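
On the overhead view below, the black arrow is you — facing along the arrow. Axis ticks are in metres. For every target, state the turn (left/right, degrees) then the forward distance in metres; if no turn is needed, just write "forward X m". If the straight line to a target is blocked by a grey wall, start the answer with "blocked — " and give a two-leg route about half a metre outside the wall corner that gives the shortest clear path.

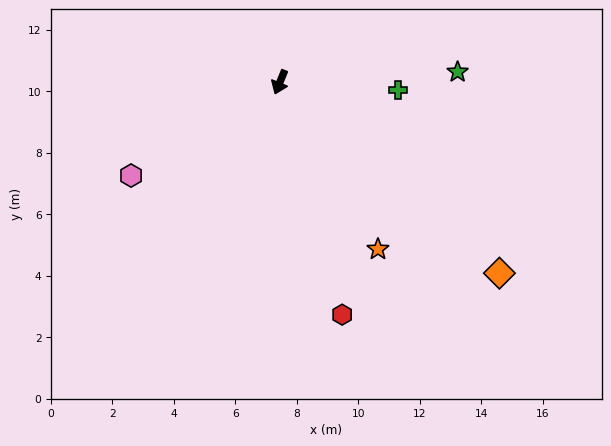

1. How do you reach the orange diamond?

turn left 71°, forward 9.5 m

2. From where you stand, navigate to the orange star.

turn left 53°, forward 6.3 m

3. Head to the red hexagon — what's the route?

turn left 37°, forward 7.8 m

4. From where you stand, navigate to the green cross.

turn left 109°, forward 3.8 m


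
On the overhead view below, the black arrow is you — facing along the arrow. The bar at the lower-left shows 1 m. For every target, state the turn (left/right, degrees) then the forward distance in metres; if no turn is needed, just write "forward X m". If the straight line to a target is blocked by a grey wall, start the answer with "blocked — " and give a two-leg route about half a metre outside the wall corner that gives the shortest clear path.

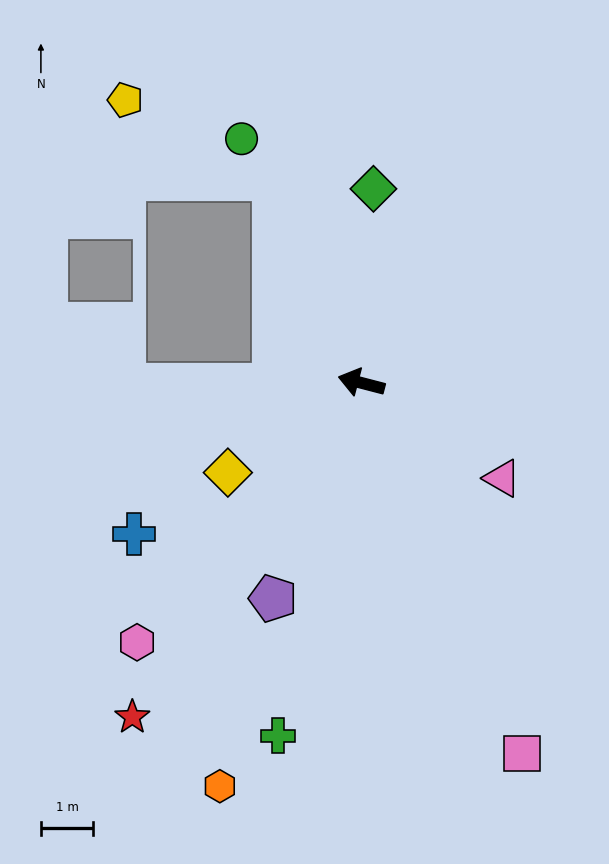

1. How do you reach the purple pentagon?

turn left 82°, forward 4.5 m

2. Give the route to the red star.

turn left 70°, forward 7.7 m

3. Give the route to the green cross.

turn left 91°, forward 6.9 m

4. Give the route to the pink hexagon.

turn left 64°, forward 6.6 m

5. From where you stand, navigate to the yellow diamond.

turn left 48°, forward 3.1 m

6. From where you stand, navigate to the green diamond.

turn right 79°, forward 3.7 m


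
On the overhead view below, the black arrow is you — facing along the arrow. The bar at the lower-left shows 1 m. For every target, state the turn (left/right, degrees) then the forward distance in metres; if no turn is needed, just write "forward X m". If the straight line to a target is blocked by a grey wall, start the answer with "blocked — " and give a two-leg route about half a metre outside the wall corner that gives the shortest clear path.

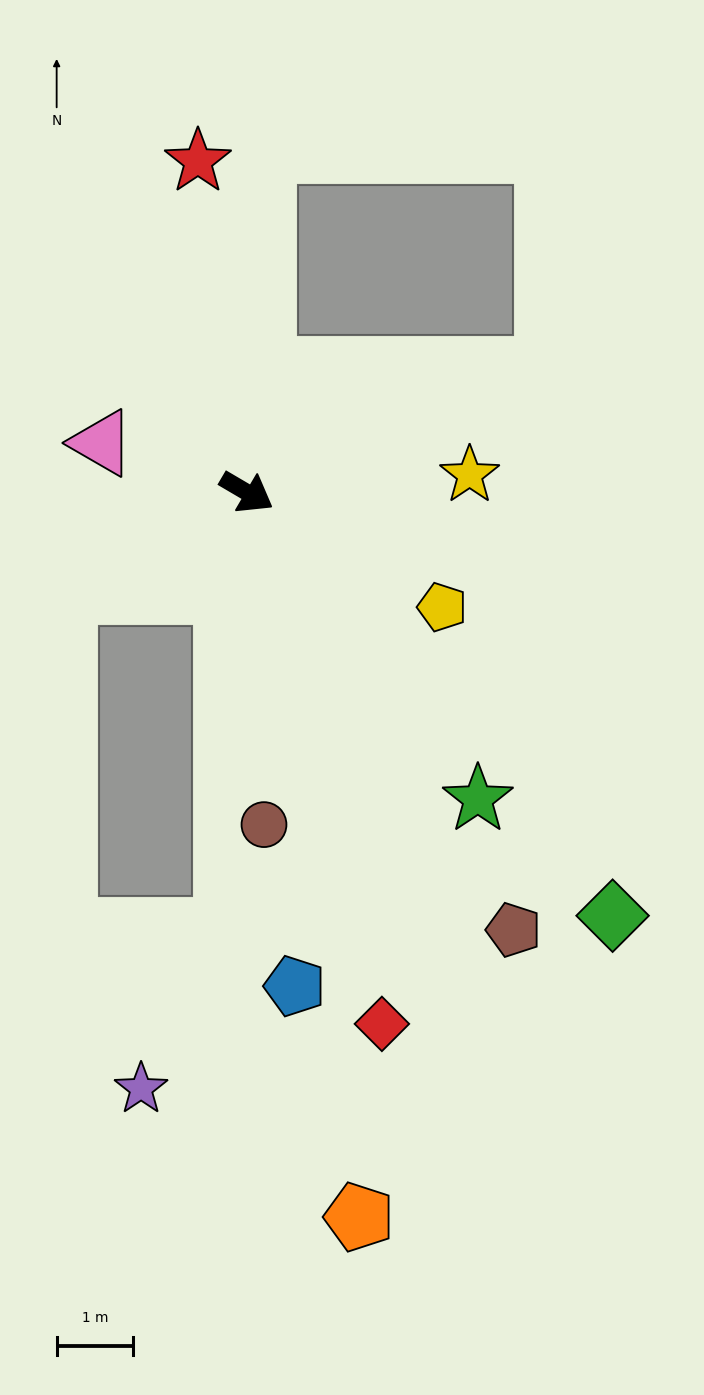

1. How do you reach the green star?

turn right 23°, forward 5.0 m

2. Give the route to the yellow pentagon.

forward 3.0 m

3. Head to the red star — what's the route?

turn left 129°, forward 4.4 m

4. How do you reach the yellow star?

turn left 35°, forward 2.9 m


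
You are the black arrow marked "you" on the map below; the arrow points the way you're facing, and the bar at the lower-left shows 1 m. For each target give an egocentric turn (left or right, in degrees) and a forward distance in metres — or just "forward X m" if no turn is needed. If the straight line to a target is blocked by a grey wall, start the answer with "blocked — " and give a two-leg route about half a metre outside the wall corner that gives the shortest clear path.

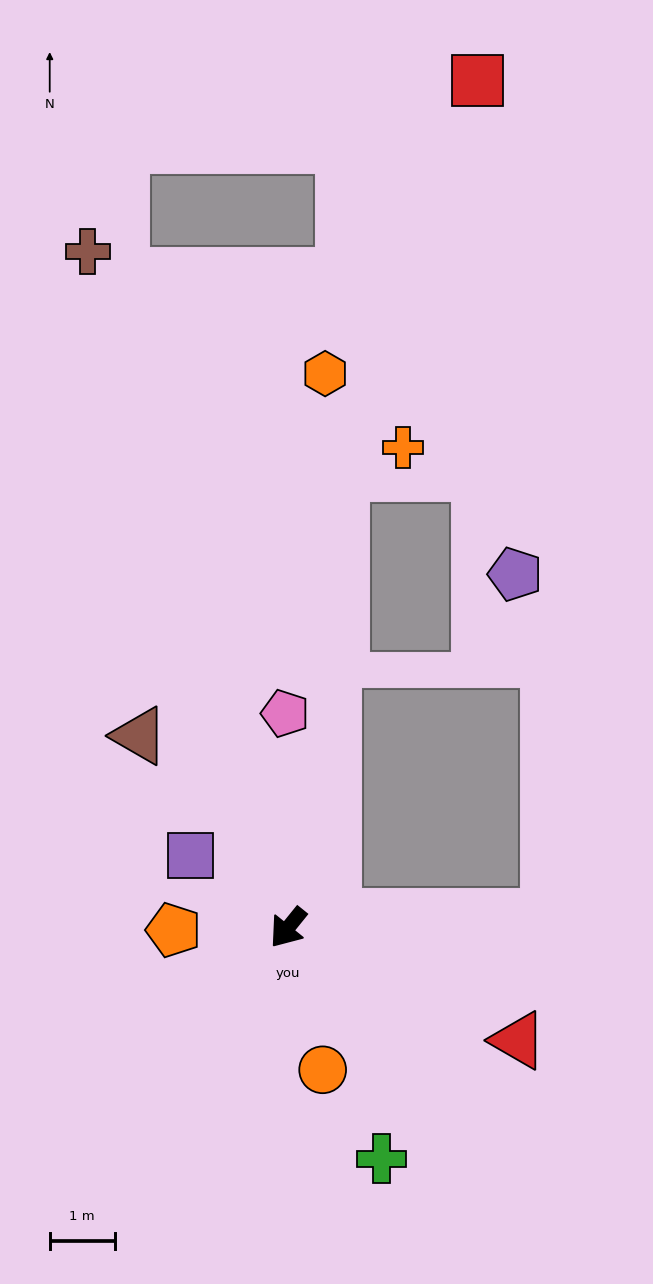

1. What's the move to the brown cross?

turn right 125°, forward 10.8 m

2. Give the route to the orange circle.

turn left 53°, forward 2.2 m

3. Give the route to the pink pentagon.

turn right 140°, forward 3.3 m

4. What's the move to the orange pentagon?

turn right 50°, forward 1.8 m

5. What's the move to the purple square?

turn right 88°, forward 1.9 m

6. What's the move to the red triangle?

turn left 103°, forward 3.9 m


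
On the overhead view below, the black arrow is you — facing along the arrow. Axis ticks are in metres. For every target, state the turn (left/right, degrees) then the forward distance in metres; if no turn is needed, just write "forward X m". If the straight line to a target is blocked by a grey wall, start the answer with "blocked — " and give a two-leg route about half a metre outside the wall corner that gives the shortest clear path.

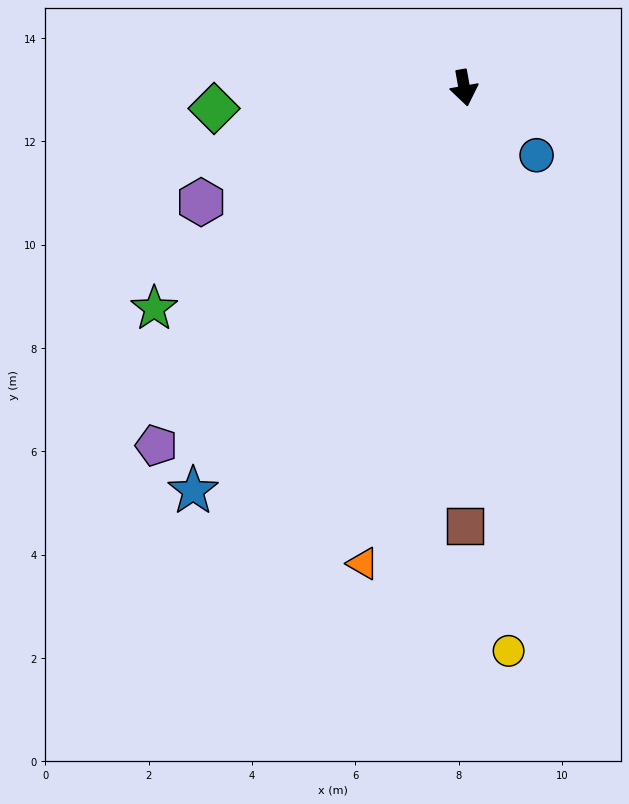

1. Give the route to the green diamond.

turn right 95°, forward 4.9 m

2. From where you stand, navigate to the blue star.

turn right 44°, forward 9.4 m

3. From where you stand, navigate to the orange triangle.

turn right 22°, forward 9.4 m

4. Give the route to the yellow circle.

turn right 6°, forward 10.9 m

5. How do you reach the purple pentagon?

turn right 51°, forward 9.1 m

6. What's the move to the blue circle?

turn left 37°, forward 1.9 m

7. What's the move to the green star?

turn right 65°, forward 7.4 m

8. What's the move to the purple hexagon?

turn right 77°, forward 5.6 m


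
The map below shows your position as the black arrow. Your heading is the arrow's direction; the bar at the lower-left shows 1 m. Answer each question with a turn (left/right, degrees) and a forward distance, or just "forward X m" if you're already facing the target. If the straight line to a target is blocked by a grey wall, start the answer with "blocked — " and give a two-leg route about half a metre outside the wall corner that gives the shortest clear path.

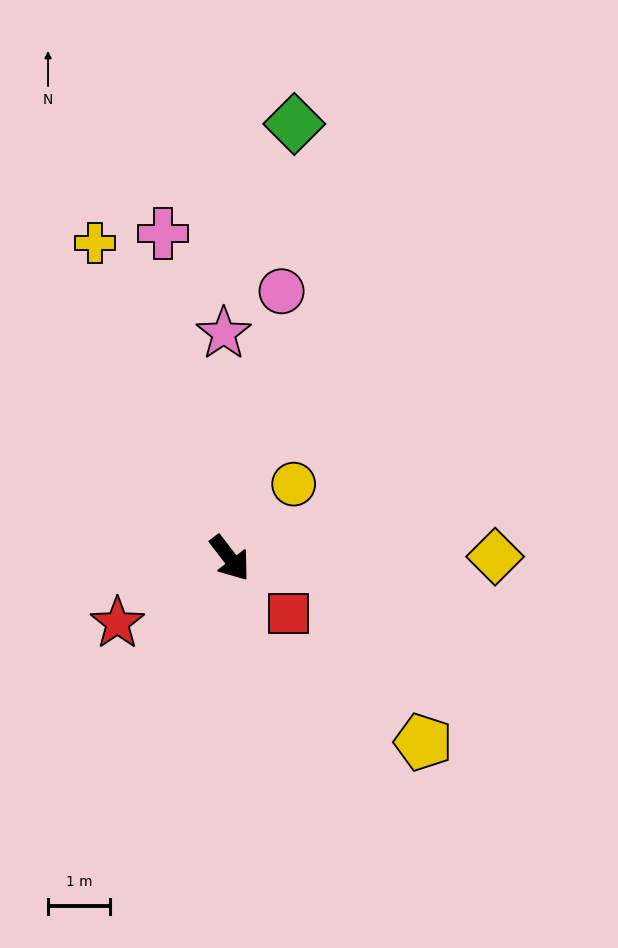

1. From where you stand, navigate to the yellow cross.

turn left 166°, forward 5.6 m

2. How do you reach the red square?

turn left 9°, forward 1.3 m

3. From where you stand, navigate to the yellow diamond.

turn left 53°, forward 4.3 m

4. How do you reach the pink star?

turn left 144°, forward 3.6 m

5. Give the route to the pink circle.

turn left 131°, forward 4.4 m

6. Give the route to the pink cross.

turn left 154°, forward 5.4 m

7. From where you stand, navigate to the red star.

turn right 98°, forward 2.1 m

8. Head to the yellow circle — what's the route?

turn left 102°, forward 1.6 m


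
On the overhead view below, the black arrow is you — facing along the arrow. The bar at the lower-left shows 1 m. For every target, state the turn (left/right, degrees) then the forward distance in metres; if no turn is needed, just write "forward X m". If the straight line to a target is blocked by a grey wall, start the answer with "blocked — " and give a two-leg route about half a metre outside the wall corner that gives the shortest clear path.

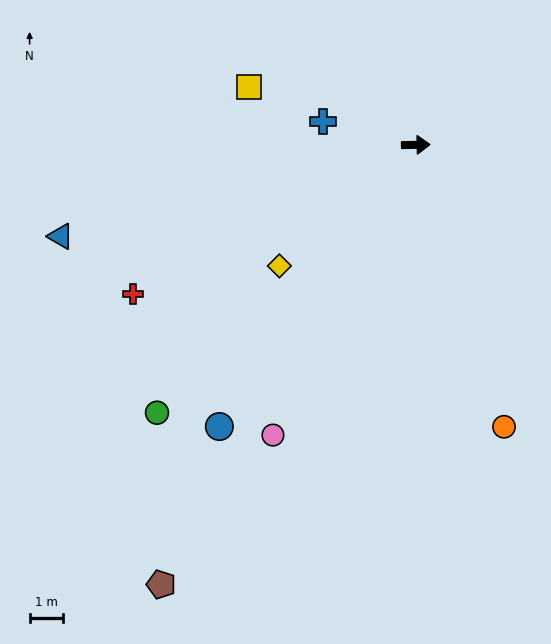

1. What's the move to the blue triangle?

turn right 167°, forward 10.9 m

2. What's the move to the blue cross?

turn left 165°, forward 2.9 m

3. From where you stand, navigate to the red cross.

turn right 153°, forward 9.5 m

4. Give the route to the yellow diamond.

turn right 140°, forward 5.4 m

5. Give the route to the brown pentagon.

turn right 121°, forward 15.2 m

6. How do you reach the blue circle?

turn right 126°, forward 10.2 m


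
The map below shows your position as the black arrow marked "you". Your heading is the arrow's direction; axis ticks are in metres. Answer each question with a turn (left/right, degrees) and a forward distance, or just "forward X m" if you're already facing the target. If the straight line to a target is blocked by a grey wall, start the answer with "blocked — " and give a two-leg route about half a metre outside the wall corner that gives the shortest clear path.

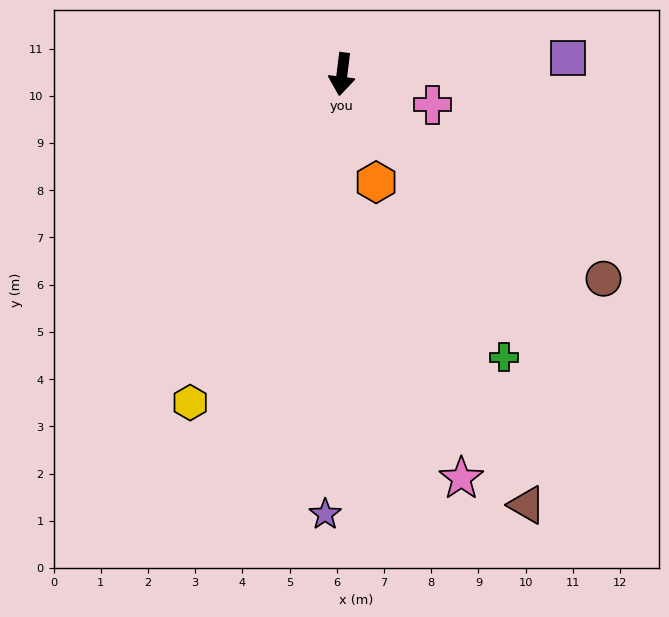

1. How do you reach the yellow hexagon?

turn right 18°, forward 7.7 m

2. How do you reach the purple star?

turn left 5°, forward 9.3 m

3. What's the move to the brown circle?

turn left 59°, forward 7.0 m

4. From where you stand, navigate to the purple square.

turn left 101°, forward 4.8 m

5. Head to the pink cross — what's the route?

turn left 78°, forward 2.0 m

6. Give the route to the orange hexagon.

turn left 25°, forward 2.4 m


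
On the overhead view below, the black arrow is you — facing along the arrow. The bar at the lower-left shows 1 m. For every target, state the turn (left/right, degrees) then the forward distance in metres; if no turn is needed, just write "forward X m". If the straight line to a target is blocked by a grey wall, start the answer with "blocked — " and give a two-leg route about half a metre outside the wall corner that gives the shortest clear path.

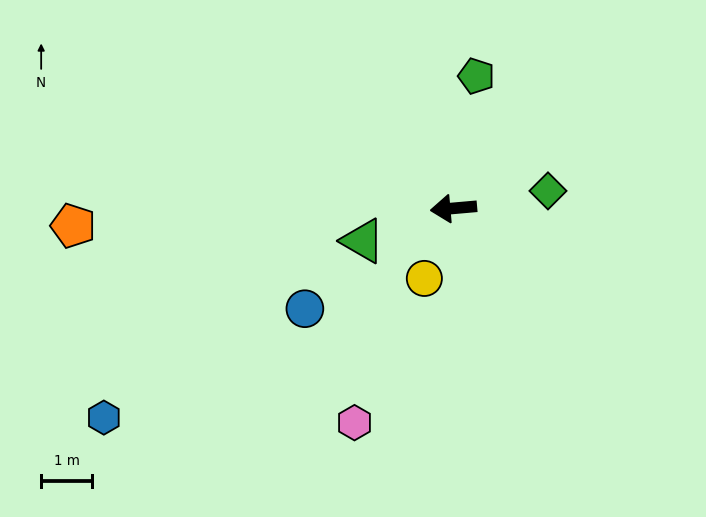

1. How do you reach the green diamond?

turn right 175°, forward 1.9 m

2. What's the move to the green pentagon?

turn right 105°, forward 2.7 m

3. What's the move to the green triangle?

turn left 15°, forward 1.9 m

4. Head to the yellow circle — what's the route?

turn left 62°, forward 1.5 m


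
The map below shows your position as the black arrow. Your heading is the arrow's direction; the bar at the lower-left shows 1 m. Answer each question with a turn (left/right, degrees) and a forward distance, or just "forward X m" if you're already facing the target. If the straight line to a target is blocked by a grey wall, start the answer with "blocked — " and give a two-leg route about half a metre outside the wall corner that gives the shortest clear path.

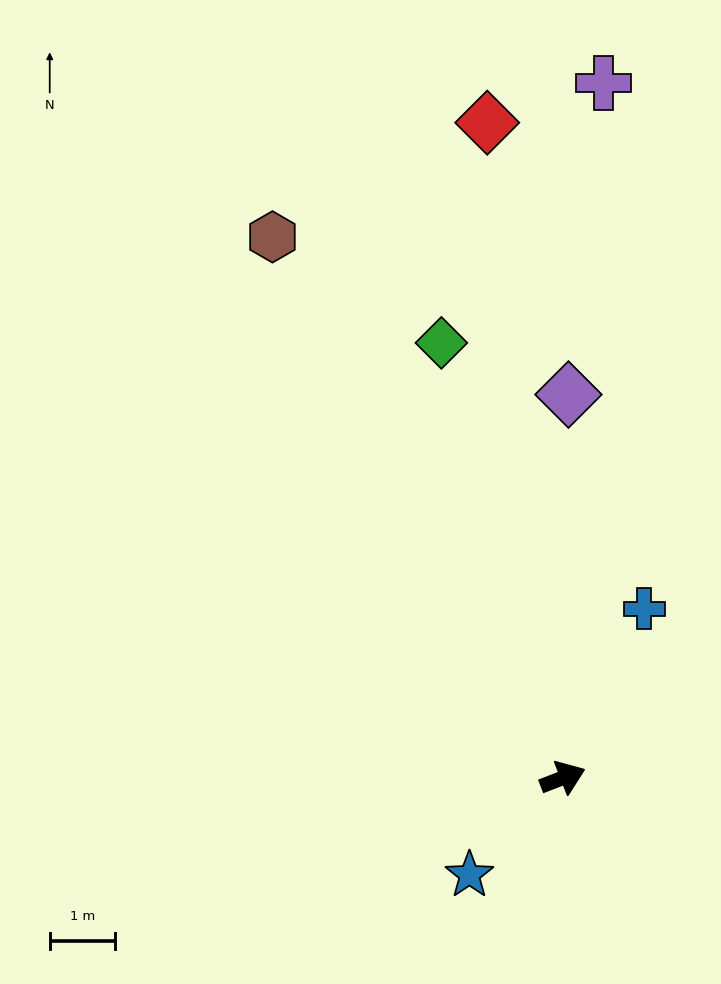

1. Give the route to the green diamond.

turn left 84°, forward 6.9 m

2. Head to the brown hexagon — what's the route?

turn left 97°, forward 9.4 m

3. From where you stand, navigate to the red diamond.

turn left 75°, forward 10.1 m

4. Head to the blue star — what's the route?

turn right 155°, forward 2.1 m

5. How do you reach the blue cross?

turn left 43°, forward 2.9 m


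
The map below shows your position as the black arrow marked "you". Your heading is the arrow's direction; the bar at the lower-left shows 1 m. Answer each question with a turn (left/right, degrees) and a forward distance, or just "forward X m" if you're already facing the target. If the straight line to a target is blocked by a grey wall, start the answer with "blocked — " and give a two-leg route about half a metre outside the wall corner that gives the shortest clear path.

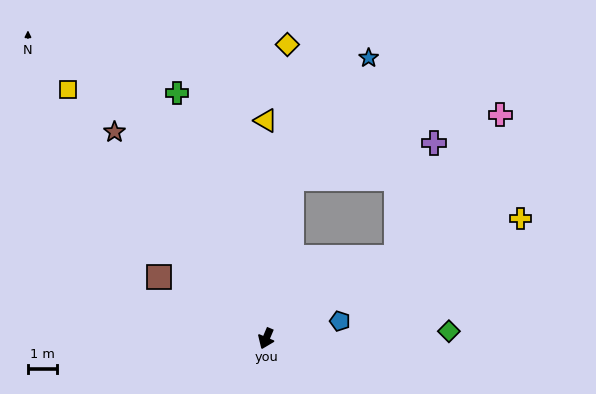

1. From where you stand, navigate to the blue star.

blocked — turn right 166°, forward 5.5 m, then turn right 24°, forward 4.9 m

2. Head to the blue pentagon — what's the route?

turn left 126°, forward 2.6 m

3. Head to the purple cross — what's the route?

blocked — turn left 145°, forward 5.2 m, then turn left 40°, forward 4.1 m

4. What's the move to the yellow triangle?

turn right 157°, forward 7.4 m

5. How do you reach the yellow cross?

turn left 138°, forward 9.6 m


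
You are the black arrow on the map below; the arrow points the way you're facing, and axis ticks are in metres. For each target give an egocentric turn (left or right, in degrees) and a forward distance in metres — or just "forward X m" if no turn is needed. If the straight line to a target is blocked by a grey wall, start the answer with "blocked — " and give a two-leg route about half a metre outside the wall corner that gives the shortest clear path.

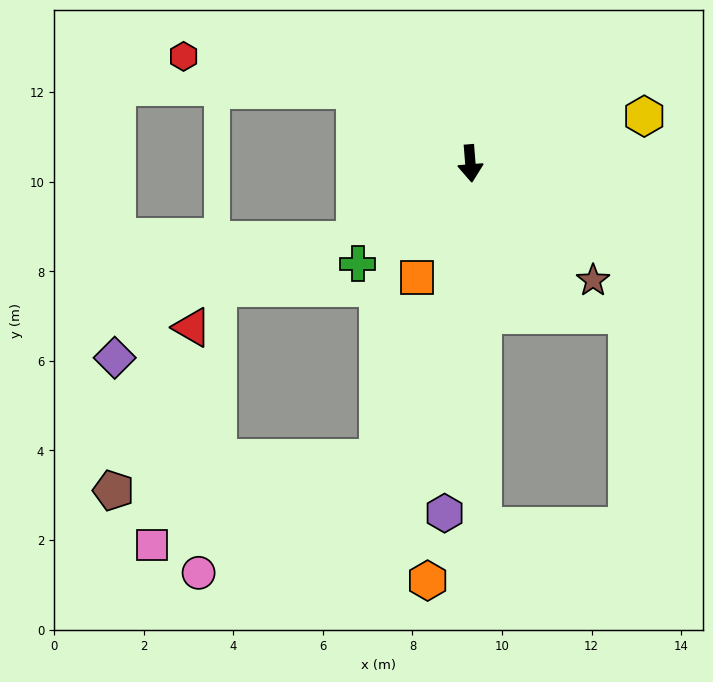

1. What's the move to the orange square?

turn right 29°, forward 2.8 m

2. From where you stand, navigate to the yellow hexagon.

turn left 101°, forward 4.0 m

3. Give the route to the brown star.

turn left 42°, forward 3.8 m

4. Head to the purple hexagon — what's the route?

turn right 9°, forward 7.8 m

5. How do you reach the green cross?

turn right 53°, forward 3.4 m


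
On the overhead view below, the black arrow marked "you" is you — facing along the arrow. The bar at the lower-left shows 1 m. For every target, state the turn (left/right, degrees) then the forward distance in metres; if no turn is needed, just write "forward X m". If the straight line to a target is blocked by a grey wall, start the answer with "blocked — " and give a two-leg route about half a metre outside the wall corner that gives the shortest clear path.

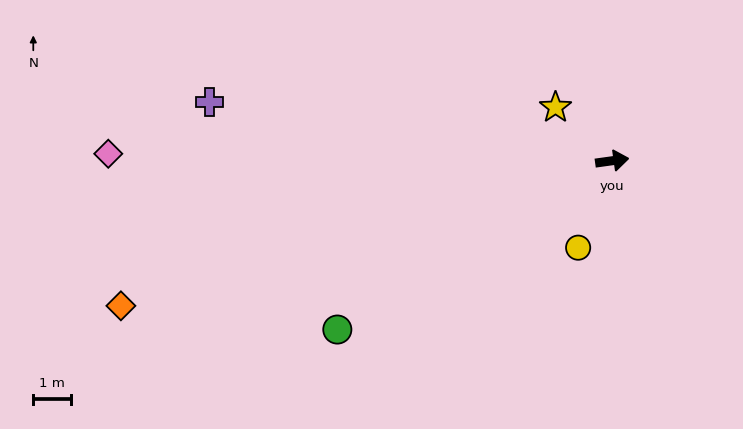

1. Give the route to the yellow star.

turn left 129°, forward 2.1 m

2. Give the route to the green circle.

turn right 156°, forward 8.6 m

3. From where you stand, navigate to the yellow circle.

turn right 119°, forward 2.5 m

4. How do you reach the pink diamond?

turn left 171°, forward 13.4 m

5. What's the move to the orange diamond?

turn right 171°, forward 13.6 m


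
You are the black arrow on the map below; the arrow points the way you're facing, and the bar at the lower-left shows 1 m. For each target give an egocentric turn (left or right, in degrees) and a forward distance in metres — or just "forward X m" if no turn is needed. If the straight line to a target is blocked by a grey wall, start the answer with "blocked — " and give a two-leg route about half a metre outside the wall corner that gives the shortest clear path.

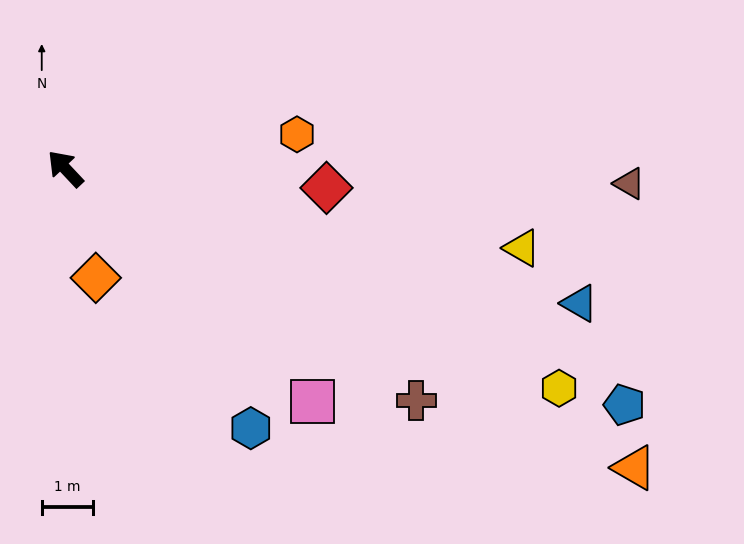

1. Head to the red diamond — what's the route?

turn right 137°, forward 5.1 m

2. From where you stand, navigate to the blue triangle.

turn right 148°, forward 10.3 m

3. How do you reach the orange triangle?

turn right 161°, forward 12.5 m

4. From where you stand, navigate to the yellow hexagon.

turn right 157°, forward 10.5 m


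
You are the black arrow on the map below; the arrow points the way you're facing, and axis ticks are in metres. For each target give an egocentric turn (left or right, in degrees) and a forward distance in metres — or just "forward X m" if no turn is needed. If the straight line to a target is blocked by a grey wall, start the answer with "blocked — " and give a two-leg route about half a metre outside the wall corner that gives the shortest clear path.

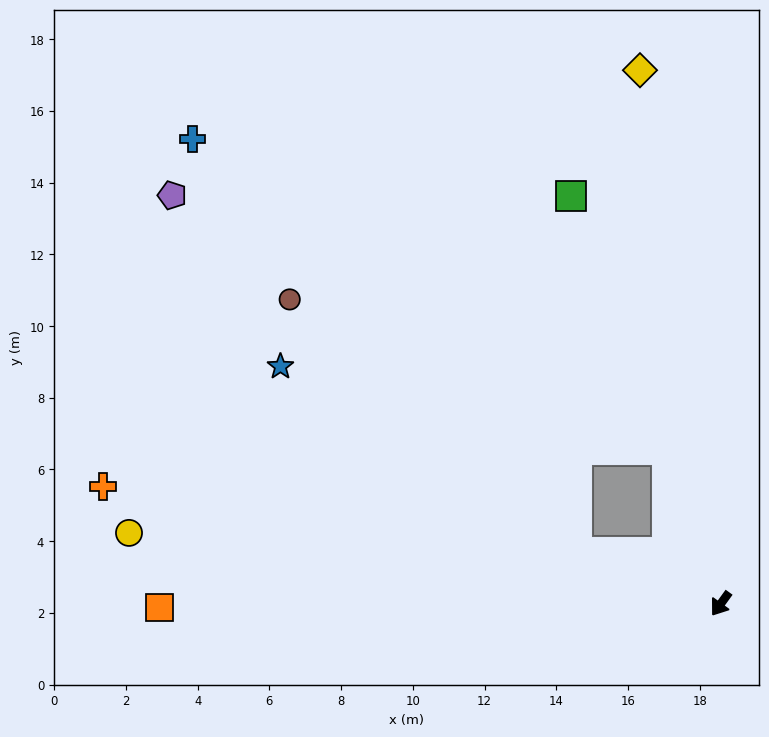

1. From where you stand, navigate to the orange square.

turn right 54°, forward 15.7 m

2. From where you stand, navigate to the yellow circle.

turn right 61°, forward 16.6 m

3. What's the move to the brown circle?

blocked — turn right 74°, forward 4.3 m, then turn right 21°, forward 10.7 m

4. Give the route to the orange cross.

turn right 65°, forward 17.5 m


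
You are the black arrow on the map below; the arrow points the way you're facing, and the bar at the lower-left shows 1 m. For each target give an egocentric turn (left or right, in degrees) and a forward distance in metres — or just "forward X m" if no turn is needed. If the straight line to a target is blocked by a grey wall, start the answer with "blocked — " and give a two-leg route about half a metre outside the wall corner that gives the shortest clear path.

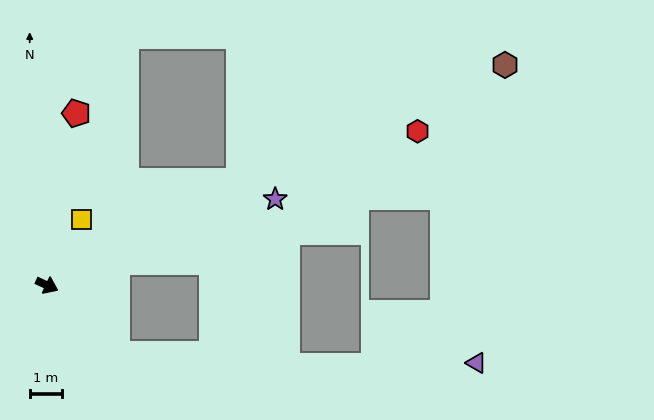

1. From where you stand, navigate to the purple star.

turn left 45°, forward 7.6 m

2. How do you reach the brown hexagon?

turn left 51°, forward 15.8 m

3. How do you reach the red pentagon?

turn left 105°, forward 5.4 m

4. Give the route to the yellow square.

turn left 87°, forward 2.3 m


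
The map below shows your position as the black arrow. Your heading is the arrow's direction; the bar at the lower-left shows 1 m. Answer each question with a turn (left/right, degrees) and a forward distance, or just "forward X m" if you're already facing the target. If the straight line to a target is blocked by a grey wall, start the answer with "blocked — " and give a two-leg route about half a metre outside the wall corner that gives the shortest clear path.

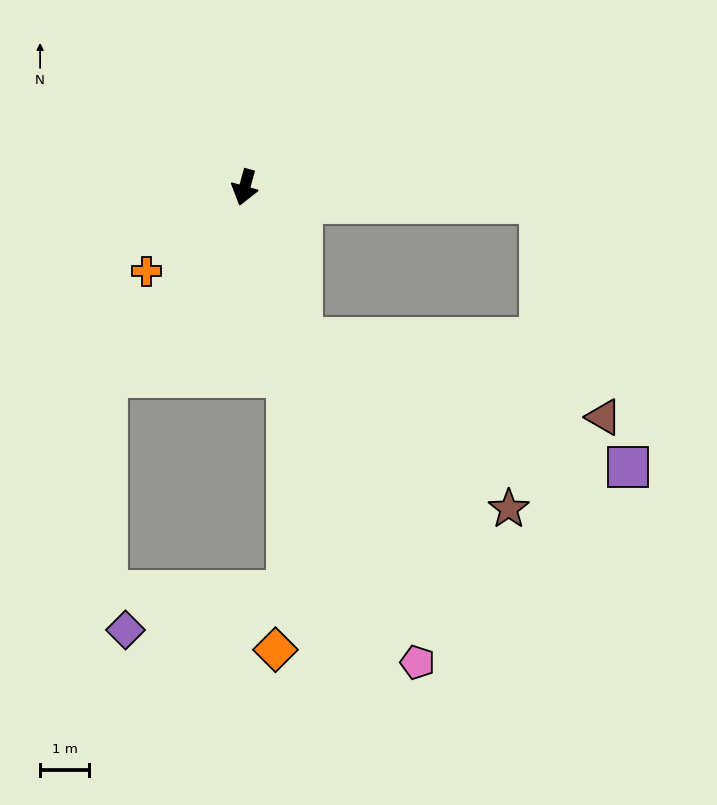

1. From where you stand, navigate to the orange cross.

turn right 34°, forward 2.6 m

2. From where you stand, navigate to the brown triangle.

blocked — turn left 36°, forward 3.3 m, then turn left 55°, forward 6.4 m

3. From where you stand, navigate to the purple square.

blocked — turn left 36°, forward 3.3 m, then turn left 48°, forward 7.1 m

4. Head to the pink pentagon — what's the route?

turn left 35°, forward 10.3 m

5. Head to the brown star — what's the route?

blocked — turn left 36°, forward 3.3 m, then turn left 30°, forward 5.5 m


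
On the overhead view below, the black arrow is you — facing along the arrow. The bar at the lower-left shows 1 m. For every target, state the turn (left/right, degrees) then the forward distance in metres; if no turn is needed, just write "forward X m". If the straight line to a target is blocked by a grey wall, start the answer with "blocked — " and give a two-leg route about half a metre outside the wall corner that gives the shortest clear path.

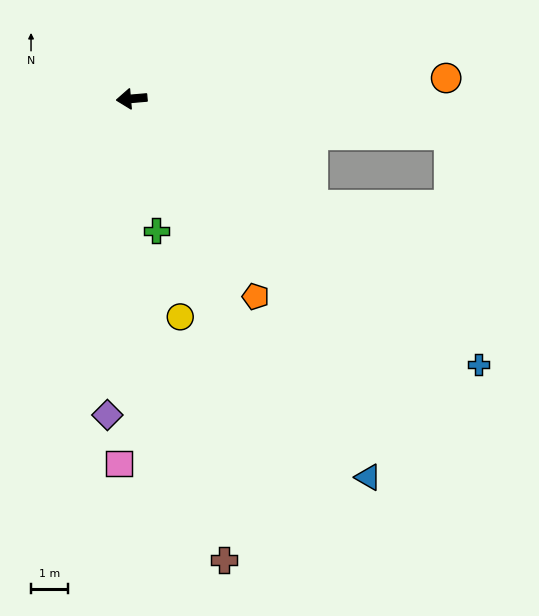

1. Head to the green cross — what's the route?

turn left 96°, forward 3.6 m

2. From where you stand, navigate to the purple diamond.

turn left 81°, forward 8.6 m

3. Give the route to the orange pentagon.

turn left 117°, forward 6.3 m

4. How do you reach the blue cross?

turn left 138°, forward 11.8 m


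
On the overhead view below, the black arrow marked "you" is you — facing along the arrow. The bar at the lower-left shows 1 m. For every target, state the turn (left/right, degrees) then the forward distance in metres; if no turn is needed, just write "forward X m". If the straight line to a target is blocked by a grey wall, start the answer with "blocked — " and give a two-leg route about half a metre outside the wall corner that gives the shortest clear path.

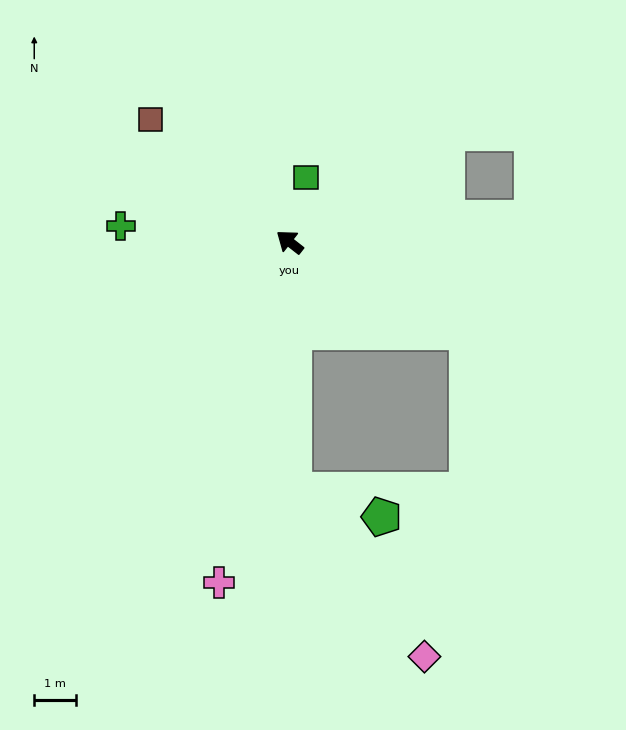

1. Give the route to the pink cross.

turn left 116°, forward 8.3 m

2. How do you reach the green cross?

turn left 33°, forward 4.0 m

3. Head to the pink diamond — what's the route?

blocked — turn left 129°, forward 5.9 m, then turn left 37°, forward 5.0 m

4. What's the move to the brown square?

turn right 3°, forward 4.4 m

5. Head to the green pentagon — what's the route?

blocked — turn left 129°, forward 5.9 m, then turn left 72°, forward 2.2 m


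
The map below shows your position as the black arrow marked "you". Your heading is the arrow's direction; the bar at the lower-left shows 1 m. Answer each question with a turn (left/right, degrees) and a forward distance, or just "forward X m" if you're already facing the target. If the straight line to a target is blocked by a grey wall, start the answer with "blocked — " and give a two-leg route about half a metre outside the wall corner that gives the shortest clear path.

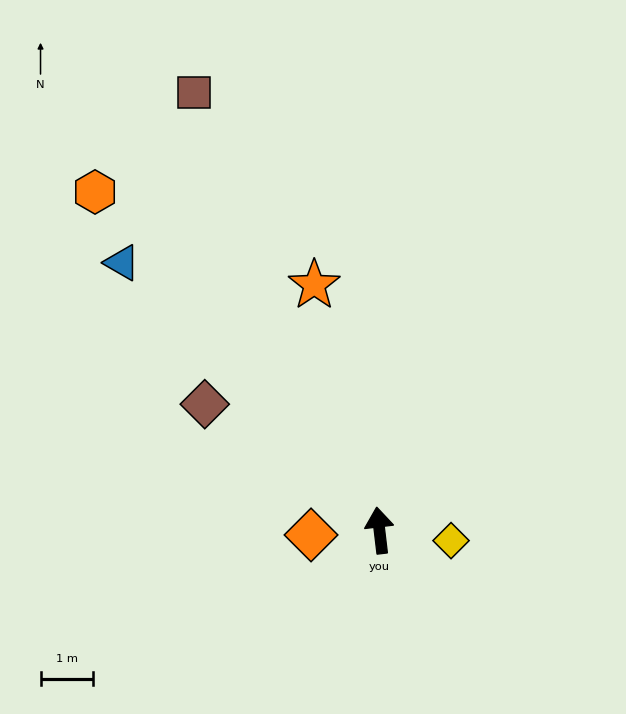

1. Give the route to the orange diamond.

turn left 87°, forward 1.3 m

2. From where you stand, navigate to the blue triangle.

turn left 37°, forward 7.1 m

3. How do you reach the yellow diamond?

turn right 105°, forward 1.4 m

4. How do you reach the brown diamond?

turn left 47°, forward 4.1 m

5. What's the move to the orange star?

turn left 8°, forward 4.9 m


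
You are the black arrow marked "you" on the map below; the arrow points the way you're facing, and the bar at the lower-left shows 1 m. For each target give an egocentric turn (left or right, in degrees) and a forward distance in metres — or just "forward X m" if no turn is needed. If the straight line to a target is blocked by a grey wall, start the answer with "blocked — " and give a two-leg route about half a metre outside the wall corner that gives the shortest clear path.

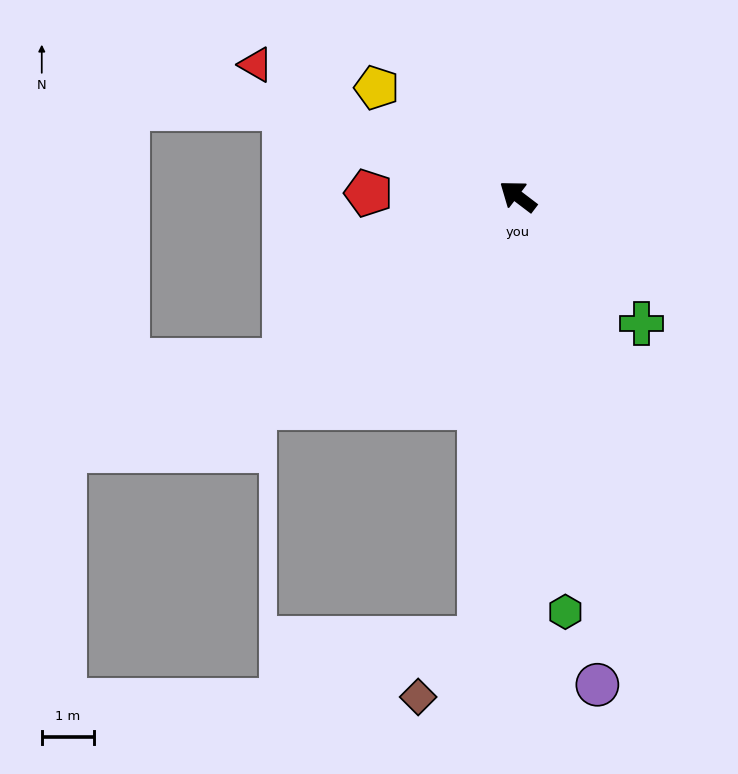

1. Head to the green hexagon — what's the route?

turn left 134°, forward 8.0 m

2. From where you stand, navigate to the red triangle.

turn left 11°, forward 5.6 m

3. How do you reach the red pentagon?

turn left 36°, forward 2.9 m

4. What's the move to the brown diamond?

blocked — turn left 122°, forward 8.5 m, then turn right 41°, forward 1.6 m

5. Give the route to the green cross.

turn left 171°, forward 3.4 m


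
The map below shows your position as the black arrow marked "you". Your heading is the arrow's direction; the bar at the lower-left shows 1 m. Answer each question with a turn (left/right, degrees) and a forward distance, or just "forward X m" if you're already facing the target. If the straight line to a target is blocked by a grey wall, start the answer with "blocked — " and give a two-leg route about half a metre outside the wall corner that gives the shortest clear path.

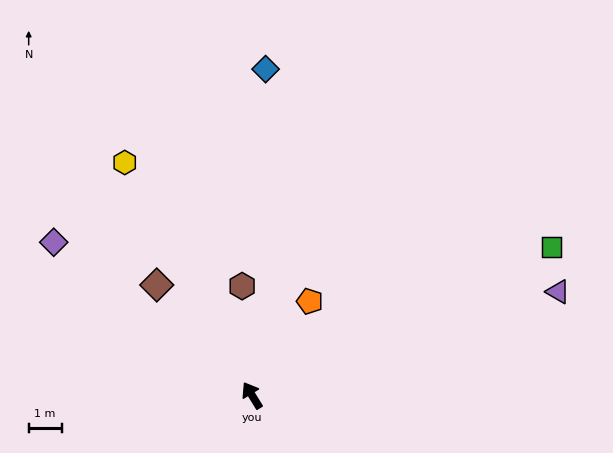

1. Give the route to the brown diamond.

turn left 9°, forward 4.4 m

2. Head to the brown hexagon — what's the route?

turn right 26°, forward 3.3 m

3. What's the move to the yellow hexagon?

turn right 3°, forward 8.1 m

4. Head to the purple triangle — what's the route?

turn right 103°, forward 9.8 m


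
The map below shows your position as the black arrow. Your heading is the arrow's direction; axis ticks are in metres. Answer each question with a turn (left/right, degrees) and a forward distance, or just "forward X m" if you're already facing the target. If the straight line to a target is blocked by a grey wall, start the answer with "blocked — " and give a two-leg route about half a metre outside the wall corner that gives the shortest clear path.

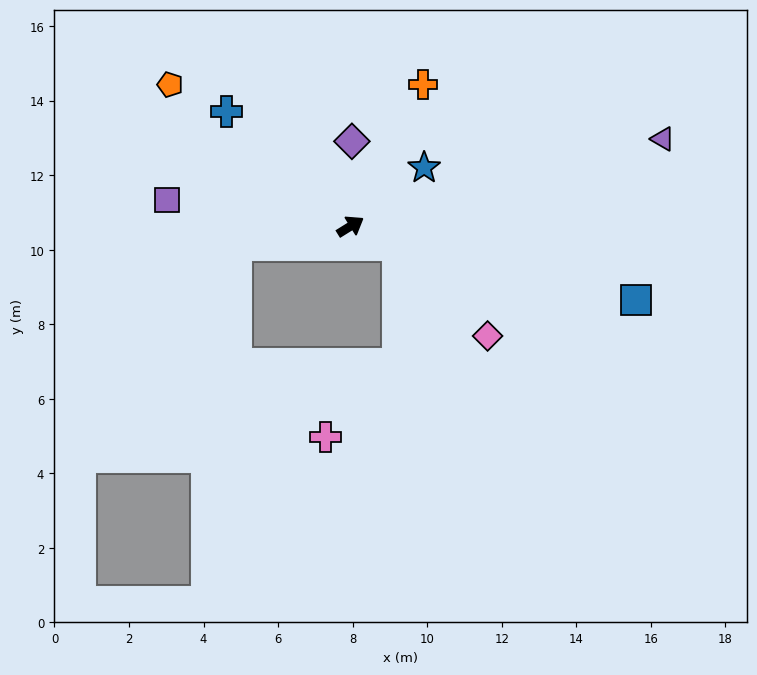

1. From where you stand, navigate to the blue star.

turn left 7°, forward 2.5 m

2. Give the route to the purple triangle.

turn right 16°, forward 8.7 m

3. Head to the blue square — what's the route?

turn right 46°, forward 7.9 m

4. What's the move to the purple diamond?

turn left 57°, forward 2.3 m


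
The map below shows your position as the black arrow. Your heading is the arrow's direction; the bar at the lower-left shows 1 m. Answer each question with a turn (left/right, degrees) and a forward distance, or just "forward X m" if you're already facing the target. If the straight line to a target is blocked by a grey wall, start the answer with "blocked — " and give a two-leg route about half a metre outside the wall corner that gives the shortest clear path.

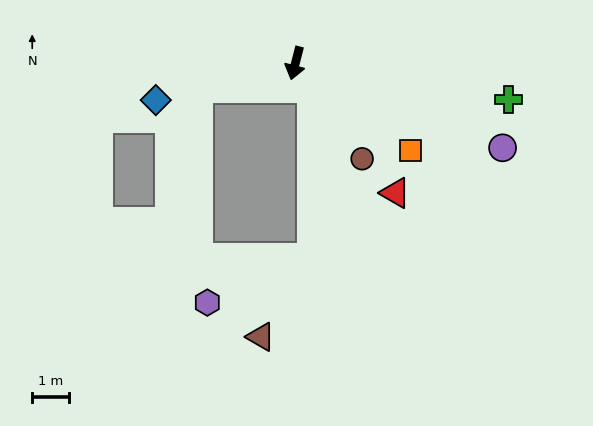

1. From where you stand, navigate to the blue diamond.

turn right 61°, forward 4.0 m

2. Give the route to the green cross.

turn left 95°, forward 5.9 m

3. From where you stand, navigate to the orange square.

turn left 67°, forward 4.0 m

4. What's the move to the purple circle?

turn left 82°, forward 6.1 m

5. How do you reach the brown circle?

turn left 49°, forward 3.2 m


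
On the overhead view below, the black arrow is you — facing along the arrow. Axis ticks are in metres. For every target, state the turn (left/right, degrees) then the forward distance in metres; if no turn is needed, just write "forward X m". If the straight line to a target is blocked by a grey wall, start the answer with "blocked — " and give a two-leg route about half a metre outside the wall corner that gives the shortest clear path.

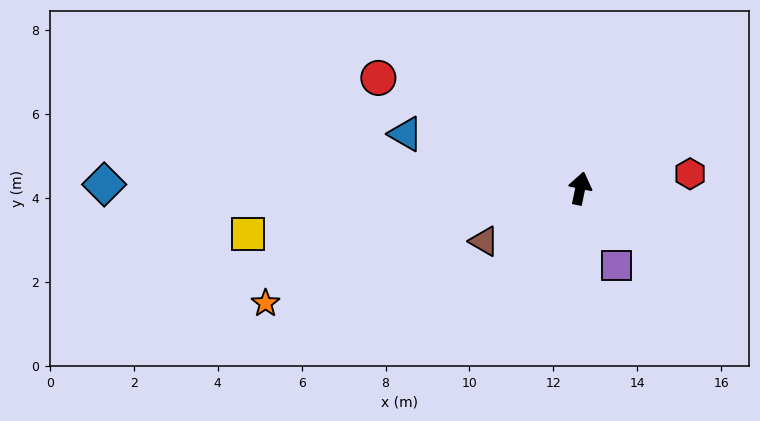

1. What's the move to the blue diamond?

turn left 101°, forward 11.3 m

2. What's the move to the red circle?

turn left 73°, forward 5.5 m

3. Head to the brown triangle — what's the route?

turn left 131°, forward 2.6 m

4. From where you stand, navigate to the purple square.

turn right 143°, forward 2.0 m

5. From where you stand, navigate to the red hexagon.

turn right 71°, forward 2.6 m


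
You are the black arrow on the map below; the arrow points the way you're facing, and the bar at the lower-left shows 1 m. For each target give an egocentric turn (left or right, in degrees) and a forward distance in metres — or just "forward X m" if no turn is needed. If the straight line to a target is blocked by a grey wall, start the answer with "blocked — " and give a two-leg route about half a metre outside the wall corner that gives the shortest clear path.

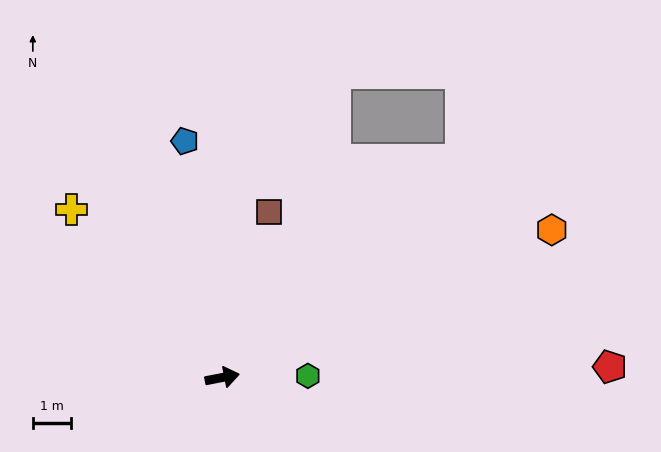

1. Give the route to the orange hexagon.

turn left 13°, forward 9.5 m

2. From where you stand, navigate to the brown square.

turn left 63°, forward 4.5 m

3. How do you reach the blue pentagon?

turn left 88°, forward 6.3 m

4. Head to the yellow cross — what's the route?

turn left 121°, forward 5.9 m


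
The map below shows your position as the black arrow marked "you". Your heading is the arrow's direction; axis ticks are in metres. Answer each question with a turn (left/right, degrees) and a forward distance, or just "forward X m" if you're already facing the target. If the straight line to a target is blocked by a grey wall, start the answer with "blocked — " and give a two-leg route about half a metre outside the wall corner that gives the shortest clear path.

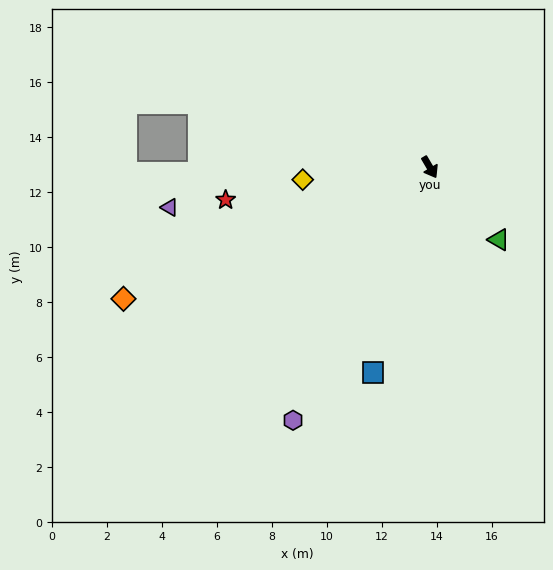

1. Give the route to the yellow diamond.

turn right 115°, forward 4.6 m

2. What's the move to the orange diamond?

turn right 97°, forward 12.1 m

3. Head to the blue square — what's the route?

turn right 46°, forward 7.7 m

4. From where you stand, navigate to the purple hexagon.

turn right 59°, forward 10.5 m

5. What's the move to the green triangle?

turn left 13°, forward 3.6 m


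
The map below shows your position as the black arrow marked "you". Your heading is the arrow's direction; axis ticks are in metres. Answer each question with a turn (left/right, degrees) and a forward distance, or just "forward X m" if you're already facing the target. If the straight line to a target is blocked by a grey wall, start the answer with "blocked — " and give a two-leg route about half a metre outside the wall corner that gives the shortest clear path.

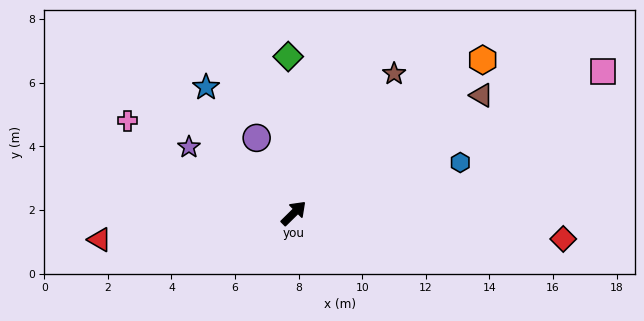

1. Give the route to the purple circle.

turn left 72°, forward 2.6 m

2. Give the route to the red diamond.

turn right 50°, forward 8.5 m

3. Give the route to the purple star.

turn left 103°, forward 3.9 m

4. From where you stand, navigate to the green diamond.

turn left 47°, forward 4.9 m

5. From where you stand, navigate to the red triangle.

turn left 143°, forward 6.2 m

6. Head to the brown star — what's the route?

turn left 10°, forward 5.4 m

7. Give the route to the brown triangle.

turn right 12°, forward 7.0 m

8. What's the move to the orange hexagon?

turn right 5°, forward 7.7 m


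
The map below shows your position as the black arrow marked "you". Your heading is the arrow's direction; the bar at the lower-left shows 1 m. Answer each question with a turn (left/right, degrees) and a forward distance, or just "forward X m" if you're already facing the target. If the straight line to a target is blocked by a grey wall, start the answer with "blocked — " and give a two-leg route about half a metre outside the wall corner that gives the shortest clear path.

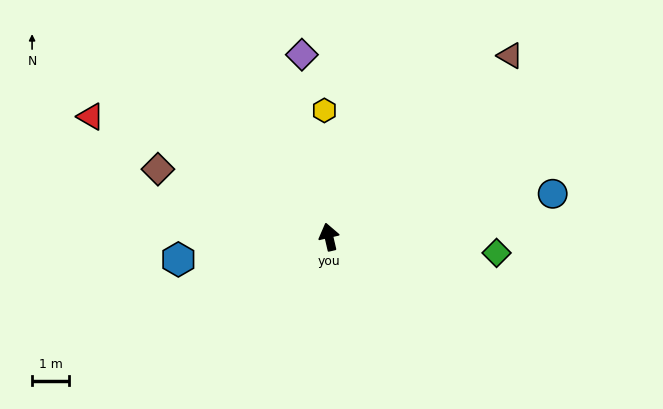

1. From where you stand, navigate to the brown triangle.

turn right 58°, forward 6.9 m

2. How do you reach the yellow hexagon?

turn right 11°, forward 3.4 m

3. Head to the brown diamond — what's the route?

turn left 55°, forward 5.0 m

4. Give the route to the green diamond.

turn right 109°, forward 4.6 m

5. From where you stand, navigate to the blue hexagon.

turn left 85°, forward 4.1 m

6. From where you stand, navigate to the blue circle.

turn right 92°, forward 6.2 m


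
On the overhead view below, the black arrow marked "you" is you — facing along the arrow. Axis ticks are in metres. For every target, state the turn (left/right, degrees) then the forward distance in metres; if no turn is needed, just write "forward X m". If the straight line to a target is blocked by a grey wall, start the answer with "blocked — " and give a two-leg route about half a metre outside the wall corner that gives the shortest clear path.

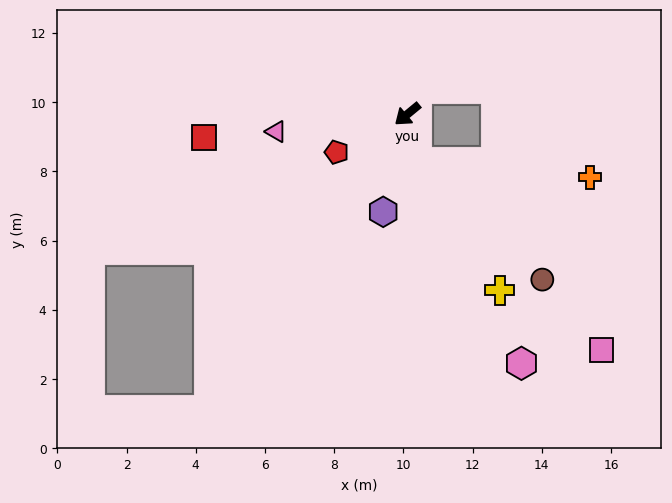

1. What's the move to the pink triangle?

turn right 32°, forward 3.8 m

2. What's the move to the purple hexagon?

turn left 37°, forward 2.9 m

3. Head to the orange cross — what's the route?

blocked — turn left 62°, forward 1.4 m, then turn left 73°, forward 5.0 m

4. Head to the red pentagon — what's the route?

turn right 11°, forward 2.3 m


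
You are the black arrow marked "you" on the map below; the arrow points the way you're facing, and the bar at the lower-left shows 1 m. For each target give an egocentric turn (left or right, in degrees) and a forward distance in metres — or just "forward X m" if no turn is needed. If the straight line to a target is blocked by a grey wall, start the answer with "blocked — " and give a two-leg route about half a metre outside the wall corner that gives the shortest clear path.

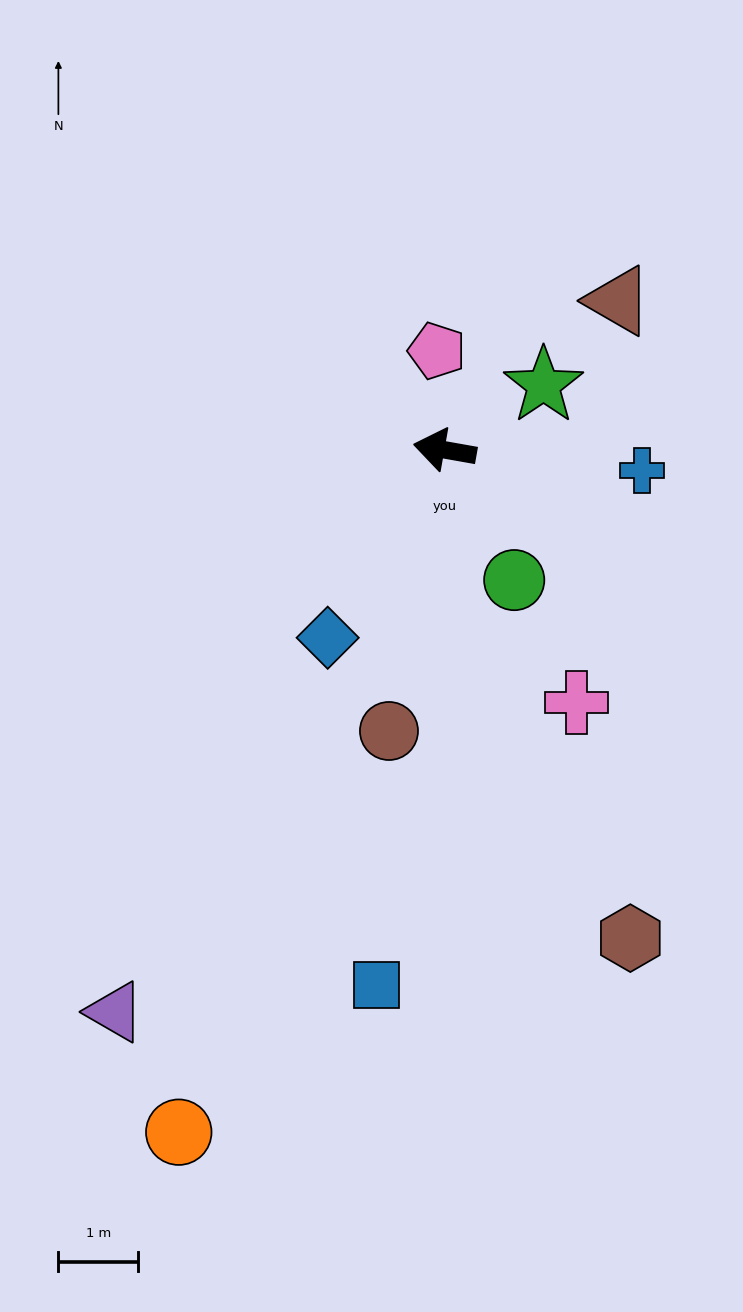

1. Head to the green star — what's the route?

turn right 137°, forward 1.5 m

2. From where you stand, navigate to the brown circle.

turn left 89°, forward 3.6 m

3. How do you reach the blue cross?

turn right 176°, forward 2.5 m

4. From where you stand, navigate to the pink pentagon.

turn right 75°, forward 1.2 m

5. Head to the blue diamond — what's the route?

turn left 68°, forward 2.8 m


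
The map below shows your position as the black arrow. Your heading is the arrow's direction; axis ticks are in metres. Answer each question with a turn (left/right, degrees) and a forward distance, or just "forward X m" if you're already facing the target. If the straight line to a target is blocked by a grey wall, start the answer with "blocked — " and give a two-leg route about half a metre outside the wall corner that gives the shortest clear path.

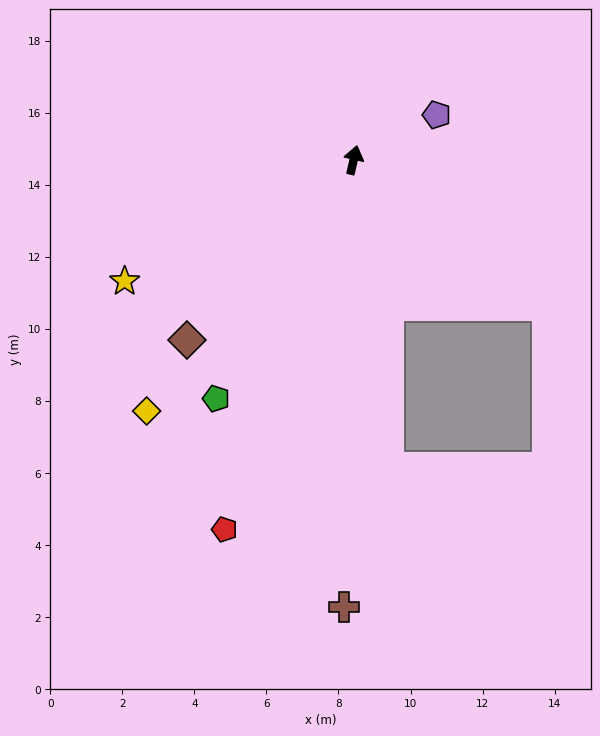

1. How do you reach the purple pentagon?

turn right 48°, forward 2.6 m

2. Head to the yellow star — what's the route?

turn left 131°, forward 7.2 m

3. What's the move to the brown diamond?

turn left 150°, forward 6.8 m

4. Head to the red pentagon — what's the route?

turn left 174°, forward 10.9 m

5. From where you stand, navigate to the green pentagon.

turn left 163°, forward 7.6 m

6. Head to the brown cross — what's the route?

turn right 168°, forward 12.4 m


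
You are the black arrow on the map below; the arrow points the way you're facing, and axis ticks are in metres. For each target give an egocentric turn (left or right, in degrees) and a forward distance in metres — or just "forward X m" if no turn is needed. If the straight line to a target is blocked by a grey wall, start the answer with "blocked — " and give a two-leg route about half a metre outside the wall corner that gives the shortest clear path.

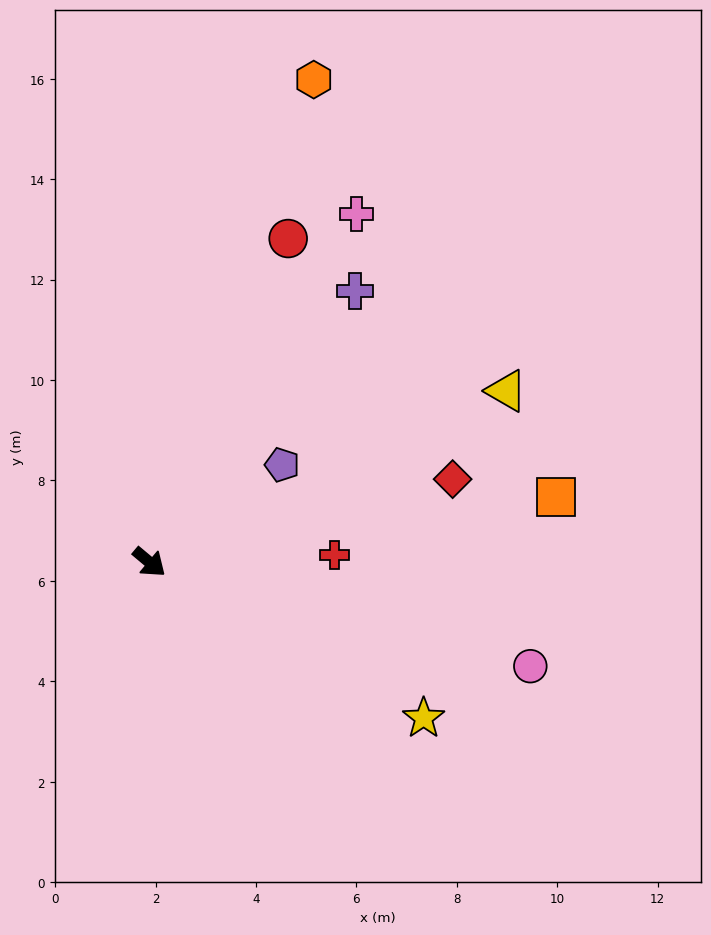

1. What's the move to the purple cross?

turn left 93°, forward 6.8 m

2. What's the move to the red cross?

turn left 42°, forward 3.7 m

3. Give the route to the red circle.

turn left 107°, forward 7.0 m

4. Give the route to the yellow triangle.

turn left 66°, forward 7.9 m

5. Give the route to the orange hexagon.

turn left 111°, forward 10.2 m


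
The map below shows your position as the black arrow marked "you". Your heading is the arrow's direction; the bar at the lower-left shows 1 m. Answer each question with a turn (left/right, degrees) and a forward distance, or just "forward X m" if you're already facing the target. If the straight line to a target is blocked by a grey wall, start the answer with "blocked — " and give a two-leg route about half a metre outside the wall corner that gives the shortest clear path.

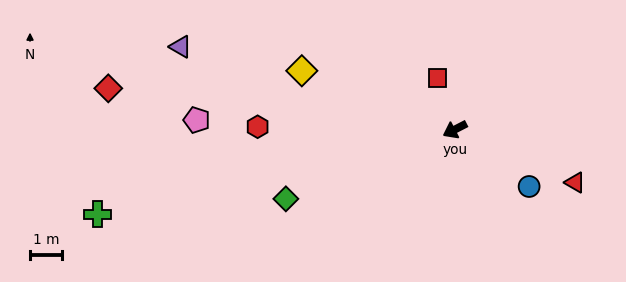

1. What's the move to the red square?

turn right 98°, forward 1.7 m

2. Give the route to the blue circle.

turn left 115°, forward 2.9 m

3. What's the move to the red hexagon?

turn right 28°, forward 6.2 m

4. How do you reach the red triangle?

turn left 129°, forward 4.1 m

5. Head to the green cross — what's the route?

turn right 14°, forward 11.6 m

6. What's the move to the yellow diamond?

turn right 48°, forward 5.2 m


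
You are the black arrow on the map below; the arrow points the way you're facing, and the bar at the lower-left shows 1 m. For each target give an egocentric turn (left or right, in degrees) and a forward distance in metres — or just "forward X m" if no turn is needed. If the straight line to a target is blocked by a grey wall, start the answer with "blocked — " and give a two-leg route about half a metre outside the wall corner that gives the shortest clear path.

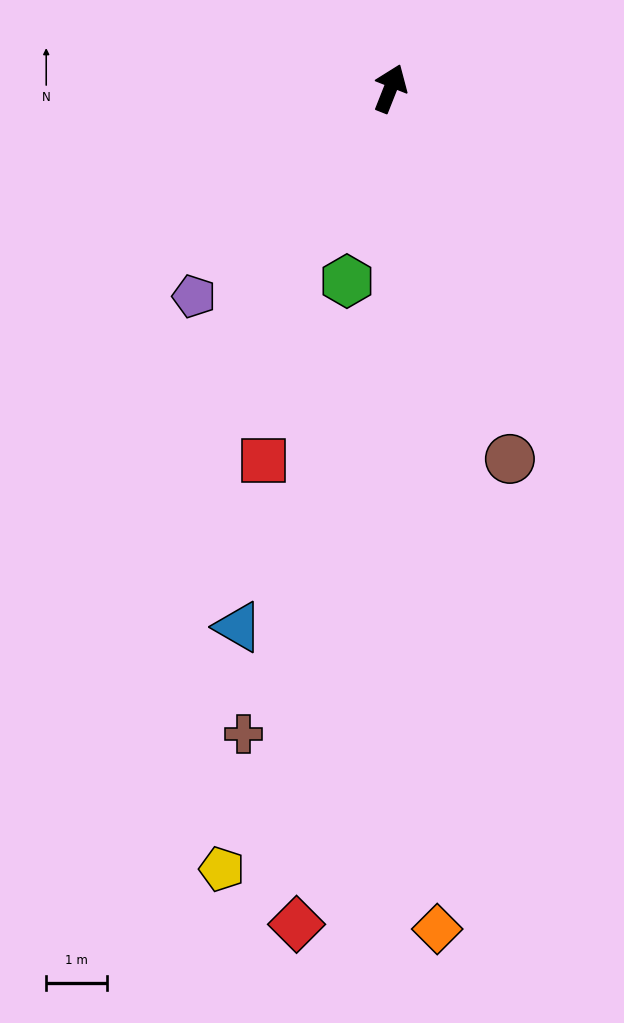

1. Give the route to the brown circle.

turn right 141°, forward 6.4 m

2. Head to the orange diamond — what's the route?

turn right 155°, forward 13.8 m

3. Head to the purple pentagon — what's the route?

turn left 158°, forward 4.7 m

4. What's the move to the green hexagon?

turn right 171°, forward 3.2 m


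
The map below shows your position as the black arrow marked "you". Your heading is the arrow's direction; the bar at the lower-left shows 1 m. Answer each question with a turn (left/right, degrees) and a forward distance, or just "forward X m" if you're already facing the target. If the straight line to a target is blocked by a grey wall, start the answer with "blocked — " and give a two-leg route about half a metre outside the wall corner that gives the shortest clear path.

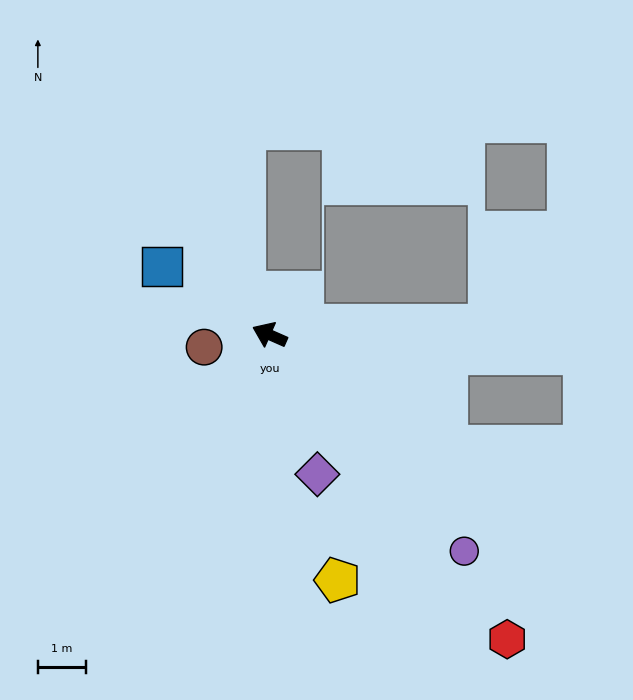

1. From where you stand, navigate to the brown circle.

turn left 35°, forward 1.4 m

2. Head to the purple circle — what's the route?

turn left 156°, forward 6.0 m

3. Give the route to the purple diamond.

turn left 133°, forward 3.1 m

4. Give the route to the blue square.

turn right 9°, forward 2.6 m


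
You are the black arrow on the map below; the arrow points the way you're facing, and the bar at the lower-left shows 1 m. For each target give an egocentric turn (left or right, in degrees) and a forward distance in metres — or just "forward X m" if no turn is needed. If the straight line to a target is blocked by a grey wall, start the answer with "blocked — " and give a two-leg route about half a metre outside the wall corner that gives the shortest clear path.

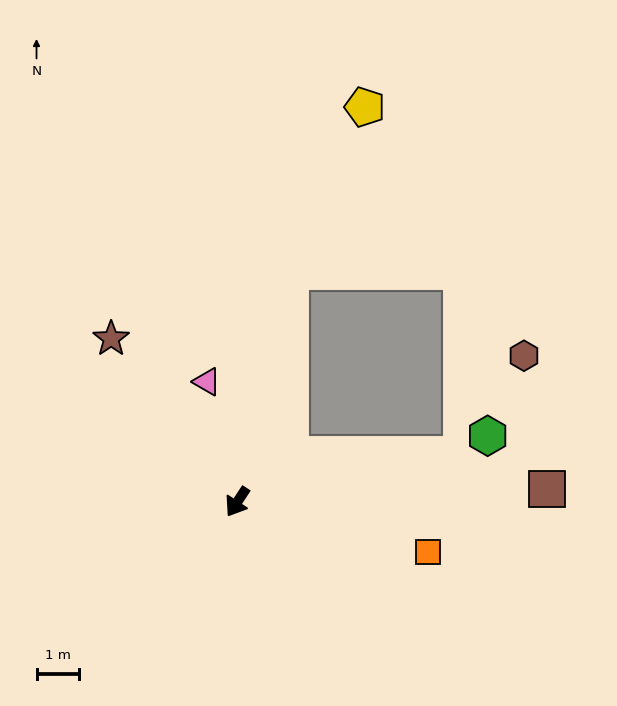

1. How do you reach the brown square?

turn left 126°, forward 7.2 m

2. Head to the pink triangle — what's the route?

turn right 133°, forward 2.9 m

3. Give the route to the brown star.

turn right 109°, forward 4.8 m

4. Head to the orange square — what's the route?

turn left 108°, forward 4.6 m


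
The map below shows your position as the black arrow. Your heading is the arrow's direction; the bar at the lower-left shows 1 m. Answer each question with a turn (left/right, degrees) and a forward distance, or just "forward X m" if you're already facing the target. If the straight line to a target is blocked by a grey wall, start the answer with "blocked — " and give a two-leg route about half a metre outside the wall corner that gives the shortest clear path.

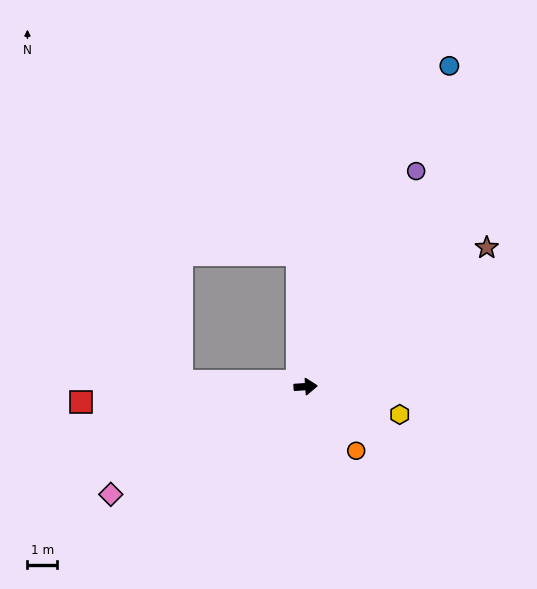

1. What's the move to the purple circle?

turn left 59°, forward 8.2 m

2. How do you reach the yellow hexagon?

turn right 20°, forward 3.3 m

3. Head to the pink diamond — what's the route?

turn right 155°, forward 7.5 m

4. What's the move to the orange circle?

turn right 56°, forward 2.7 m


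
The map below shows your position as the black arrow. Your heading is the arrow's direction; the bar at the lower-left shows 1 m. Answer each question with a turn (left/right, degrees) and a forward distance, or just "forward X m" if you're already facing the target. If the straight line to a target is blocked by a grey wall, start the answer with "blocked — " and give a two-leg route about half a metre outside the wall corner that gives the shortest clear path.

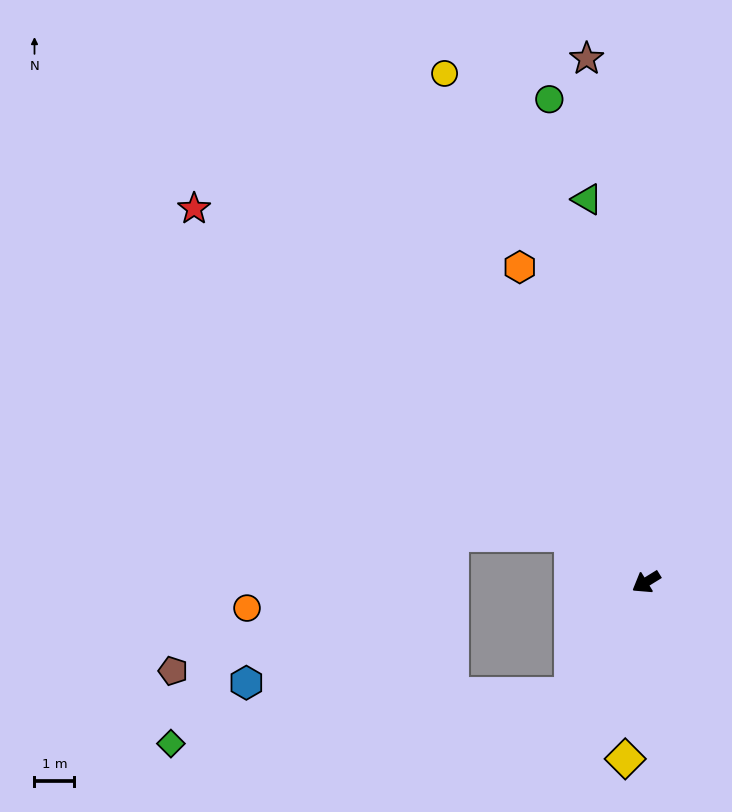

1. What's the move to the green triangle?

turn right 113°, forward 9.7 m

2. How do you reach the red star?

turn right 71°, forward 14.8 m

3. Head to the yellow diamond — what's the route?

turn left 52°, forward 4.5 m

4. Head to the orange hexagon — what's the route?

turn right 100°, forward 8.5 m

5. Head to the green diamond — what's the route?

blocked — turn left 24°, forward 3.4 m, then turn right 49°, forward 10.1 m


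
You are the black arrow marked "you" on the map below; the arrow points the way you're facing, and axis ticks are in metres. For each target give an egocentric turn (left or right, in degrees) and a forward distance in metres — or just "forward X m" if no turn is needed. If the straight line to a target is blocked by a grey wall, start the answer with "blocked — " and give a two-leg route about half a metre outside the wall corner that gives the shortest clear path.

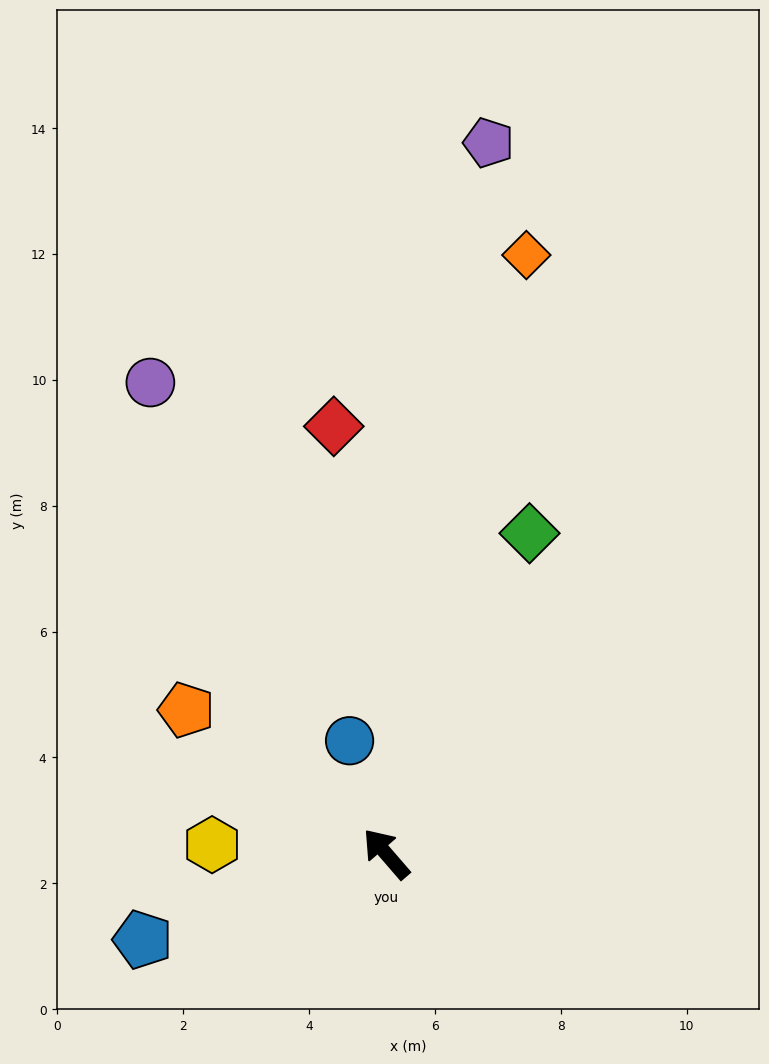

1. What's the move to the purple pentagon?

turn right 49°, forward 11.4 m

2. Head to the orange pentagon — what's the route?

turn left 13°, forward 3.9 m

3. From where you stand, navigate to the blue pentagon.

turn left 69°, forward 4.1 m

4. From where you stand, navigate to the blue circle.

turn right 23°, forward 1.9 m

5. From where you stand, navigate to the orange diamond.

turn right 54°, forward 9.8 m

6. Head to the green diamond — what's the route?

turn right 65°, forward 5.6 m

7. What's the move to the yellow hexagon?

turn left 46°, forward 2.8 m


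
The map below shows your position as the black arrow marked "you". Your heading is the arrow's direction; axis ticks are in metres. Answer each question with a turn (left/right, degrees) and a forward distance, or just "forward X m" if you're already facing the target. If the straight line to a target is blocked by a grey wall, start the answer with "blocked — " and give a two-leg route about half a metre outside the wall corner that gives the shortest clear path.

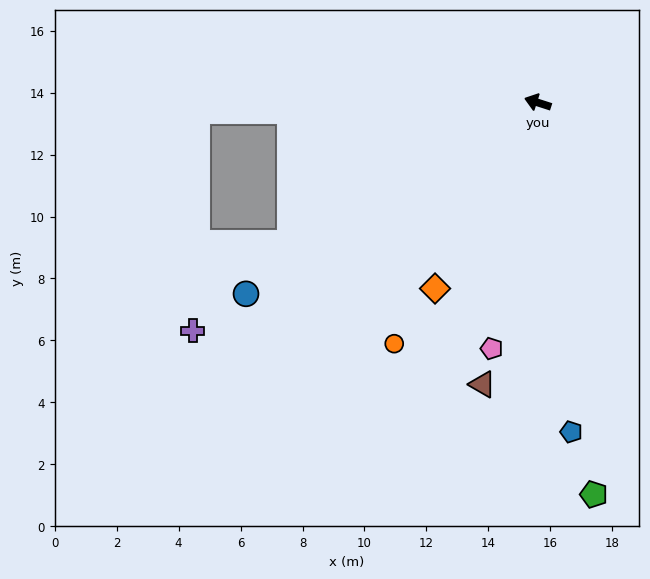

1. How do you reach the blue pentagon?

turn left 114°, forward 10.7 m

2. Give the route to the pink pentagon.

turn left 97°, forward 8.1 m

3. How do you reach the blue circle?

turn left 51°, forward 11.3 m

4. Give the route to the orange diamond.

turn left 79°, forward 6.9 m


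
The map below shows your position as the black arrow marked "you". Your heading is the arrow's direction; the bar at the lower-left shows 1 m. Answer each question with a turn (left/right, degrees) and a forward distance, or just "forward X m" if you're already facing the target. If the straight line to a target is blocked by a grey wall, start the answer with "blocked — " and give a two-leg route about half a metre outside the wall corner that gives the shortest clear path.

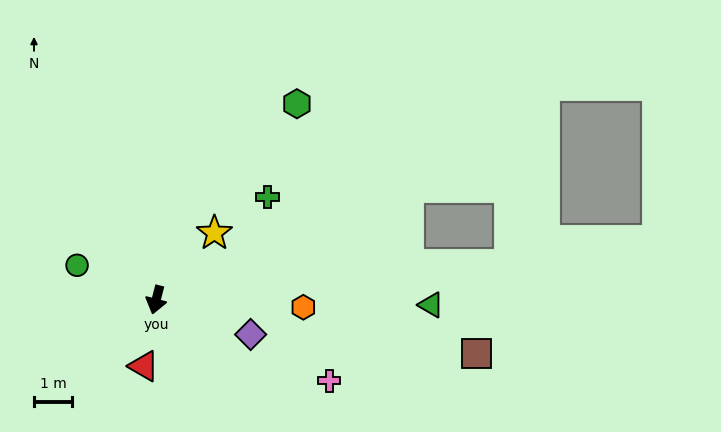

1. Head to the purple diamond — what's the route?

turn left 84°, forward 2.6 m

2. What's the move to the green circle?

turn right 99°, forward 2.3 m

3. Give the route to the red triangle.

turn left 4°, forward 1.8 m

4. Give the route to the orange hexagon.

turn left 102°, forward 3.9 m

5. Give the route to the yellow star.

turn left 153°, forward 2.3 m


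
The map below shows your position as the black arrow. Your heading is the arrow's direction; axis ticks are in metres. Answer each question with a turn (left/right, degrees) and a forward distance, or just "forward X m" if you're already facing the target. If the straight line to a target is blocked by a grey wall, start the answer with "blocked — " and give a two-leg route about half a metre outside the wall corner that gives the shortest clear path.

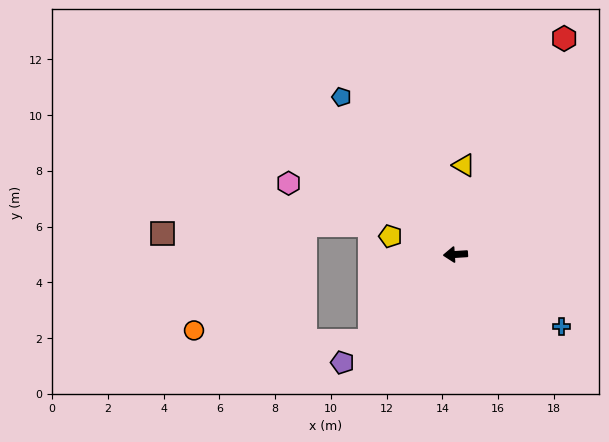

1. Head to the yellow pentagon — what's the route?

turn right 19°, forward 2.4 m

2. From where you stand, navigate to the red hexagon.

turn right 120°, forward 8.7 m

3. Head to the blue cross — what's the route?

turn left 142°, forward 4.6 m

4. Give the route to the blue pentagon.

turn right 58°, forward 7.0 m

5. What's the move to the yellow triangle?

turn right 99°, forward 3.2 m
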